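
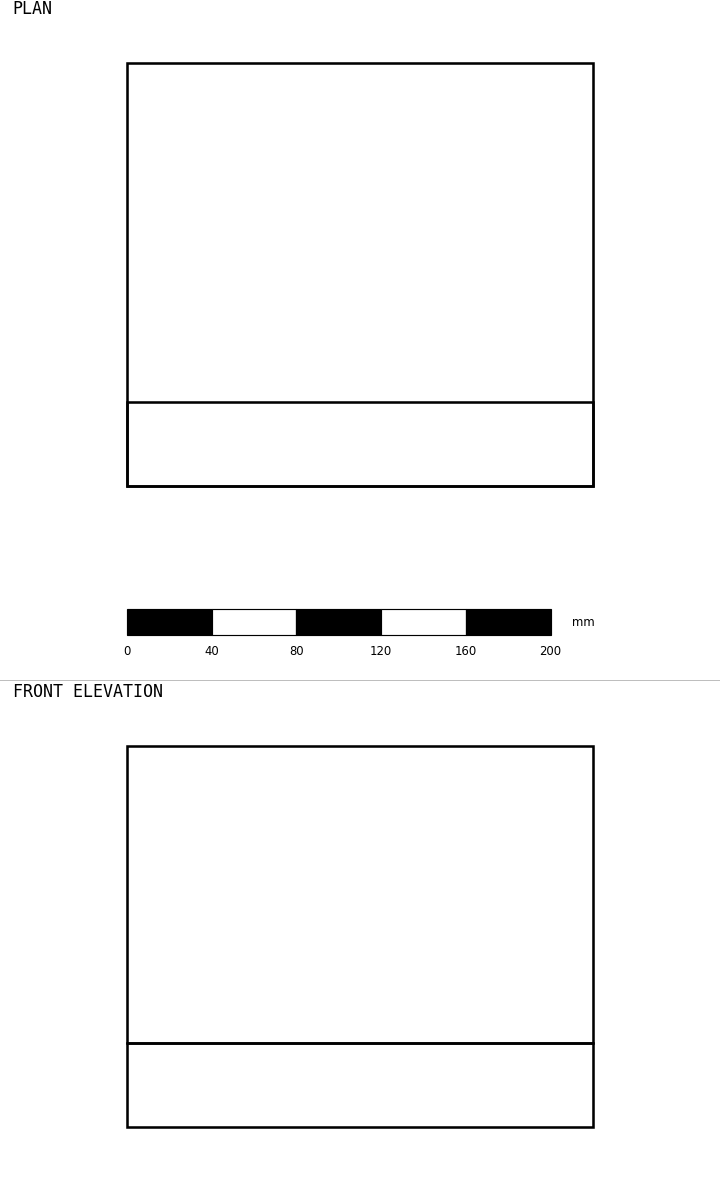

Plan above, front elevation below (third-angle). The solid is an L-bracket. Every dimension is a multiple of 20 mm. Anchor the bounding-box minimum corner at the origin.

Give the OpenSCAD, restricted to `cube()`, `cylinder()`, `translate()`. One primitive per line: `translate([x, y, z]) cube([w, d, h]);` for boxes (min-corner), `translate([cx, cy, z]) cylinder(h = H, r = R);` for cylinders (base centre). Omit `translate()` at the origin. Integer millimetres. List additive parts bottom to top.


cube([220, 200, 40]);
translate([0, 0, 40]) cube([220, 40, 140]);


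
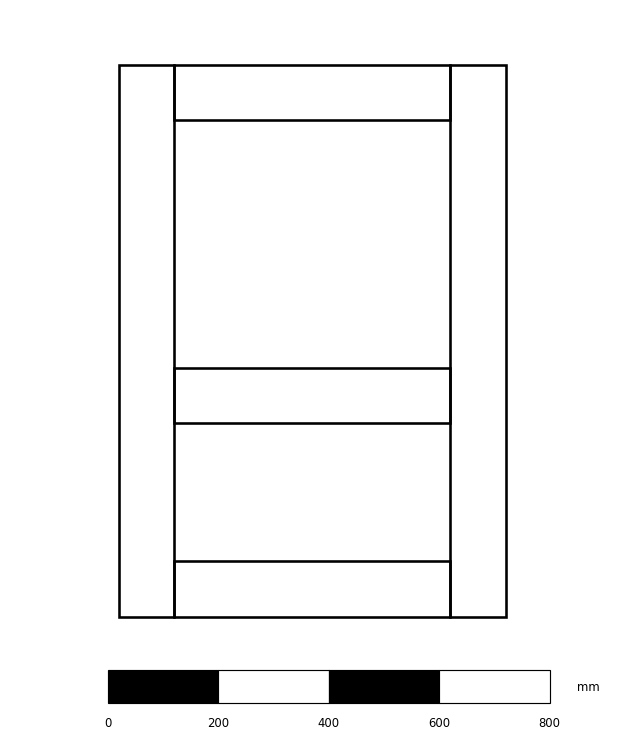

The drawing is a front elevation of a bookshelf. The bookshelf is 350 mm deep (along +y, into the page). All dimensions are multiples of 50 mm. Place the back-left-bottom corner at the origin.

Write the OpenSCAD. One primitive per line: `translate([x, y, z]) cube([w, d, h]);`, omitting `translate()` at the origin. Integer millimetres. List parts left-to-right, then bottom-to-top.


cube([100, 350, 1000]);
translate([100, 0, 0]) cube([500, 350, 100]);
translate([100, 0, 350]) cube([500, 350, 100]);
translate([100, 0, 900]) cube([500, 350, 100]);
translate([600, 0, 0]) cube([100, 350, 1000]);


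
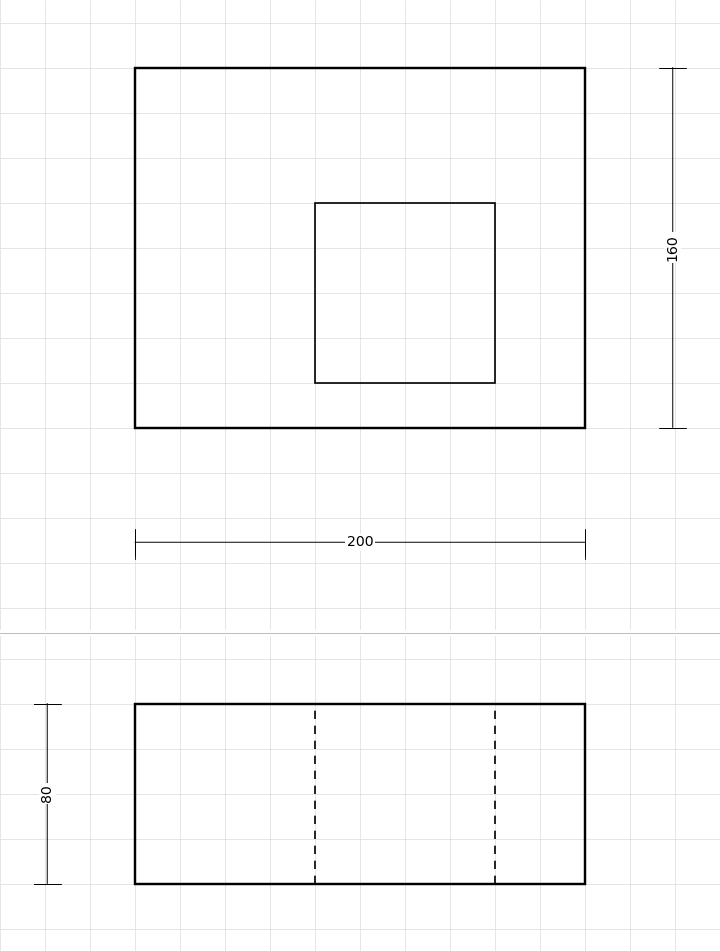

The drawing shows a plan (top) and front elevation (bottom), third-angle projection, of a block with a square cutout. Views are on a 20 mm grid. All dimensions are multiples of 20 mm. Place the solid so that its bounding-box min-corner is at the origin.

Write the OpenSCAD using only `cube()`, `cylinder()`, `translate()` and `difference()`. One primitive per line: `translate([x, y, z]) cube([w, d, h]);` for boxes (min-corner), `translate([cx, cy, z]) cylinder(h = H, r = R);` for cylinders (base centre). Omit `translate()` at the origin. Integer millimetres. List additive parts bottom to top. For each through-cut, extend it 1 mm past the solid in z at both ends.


difference() {
  cube([200, 160, 80]);
  translate([80, 20, -1]) cube([80, 80, 82]);
}


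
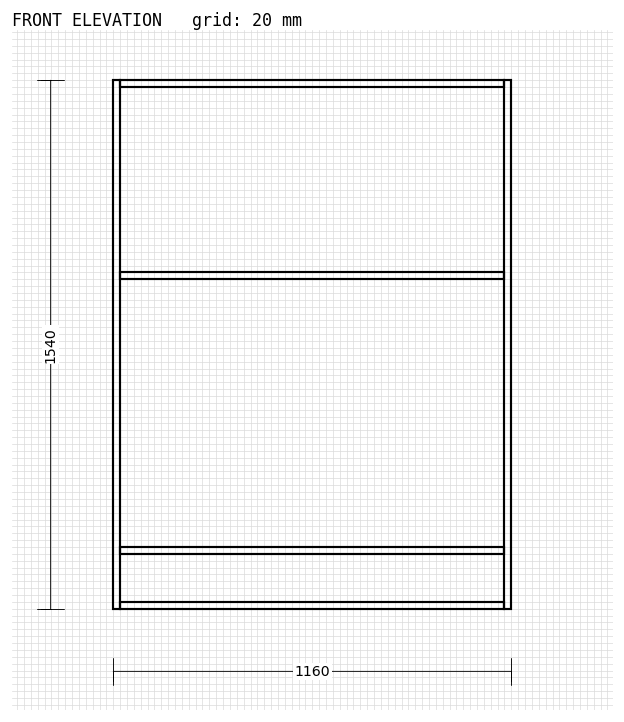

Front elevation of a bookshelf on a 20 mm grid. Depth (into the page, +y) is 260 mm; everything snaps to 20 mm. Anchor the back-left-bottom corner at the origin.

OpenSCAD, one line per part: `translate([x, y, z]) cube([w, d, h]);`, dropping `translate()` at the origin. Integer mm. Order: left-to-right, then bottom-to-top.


cube([20, 260, 1540]);
translate([20, 0, 0]) cube([1120, 260, 20]);
translate([20, 0, 160]) cube([1120, 260, 20]);
translate([20, 0, 960]) cube([1120, 260, 20]);
translate([20, 0, 1520]) cube([1120, 260, 20]);
translate([1140, 0, 0]) cube([20, 260, 1540]);


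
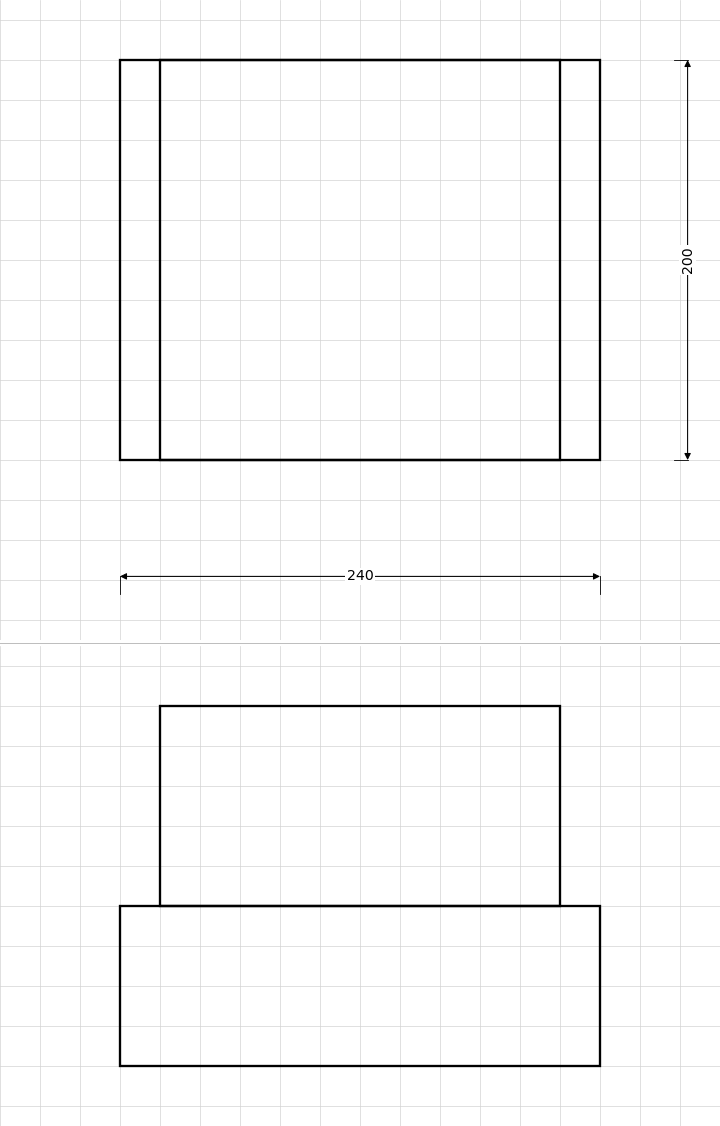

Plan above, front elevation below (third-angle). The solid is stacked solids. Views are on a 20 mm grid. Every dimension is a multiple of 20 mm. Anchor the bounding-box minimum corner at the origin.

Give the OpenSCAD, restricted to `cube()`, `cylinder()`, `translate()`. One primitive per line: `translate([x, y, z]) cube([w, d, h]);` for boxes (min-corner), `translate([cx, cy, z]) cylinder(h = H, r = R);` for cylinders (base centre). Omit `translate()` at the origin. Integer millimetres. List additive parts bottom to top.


cube([240, 200, 80]);
translate([20, 0, 80]) cube([200, 200, 100]);


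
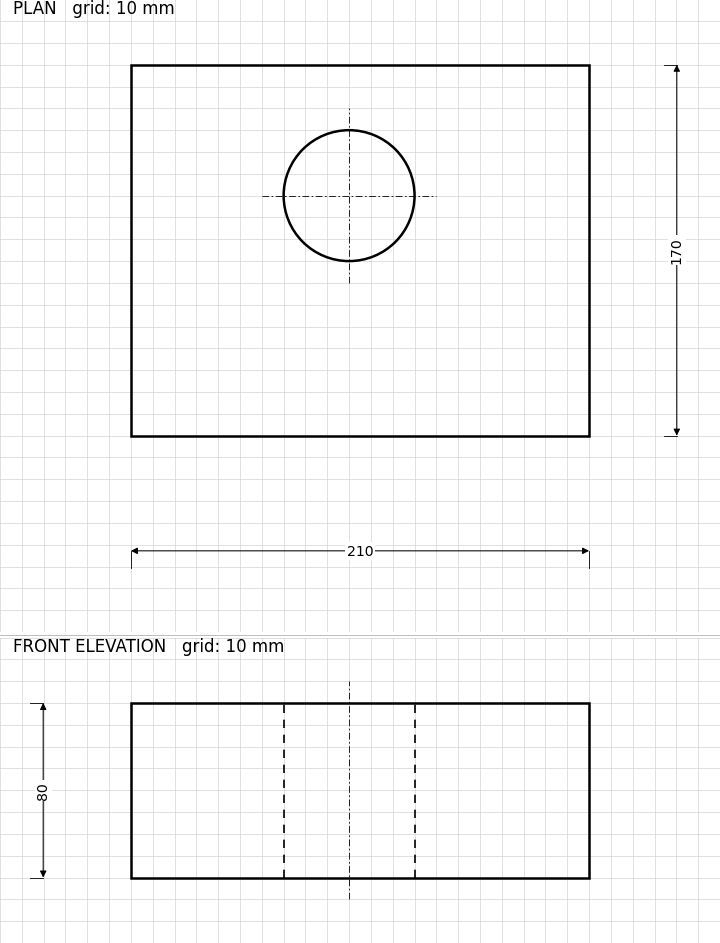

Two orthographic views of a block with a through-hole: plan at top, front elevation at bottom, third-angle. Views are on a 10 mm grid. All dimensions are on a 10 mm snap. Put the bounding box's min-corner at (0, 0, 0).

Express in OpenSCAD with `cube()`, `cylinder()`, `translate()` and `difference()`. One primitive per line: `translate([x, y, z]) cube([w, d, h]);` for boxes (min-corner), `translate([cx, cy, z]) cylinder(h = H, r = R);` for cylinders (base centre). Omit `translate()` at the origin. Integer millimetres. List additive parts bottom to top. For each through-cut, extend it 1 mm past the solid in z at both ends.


difference() {
  cube([210, 170, 80]);
  translate([100, 110, -1]) cylinder(h = 82, r = 30);
}


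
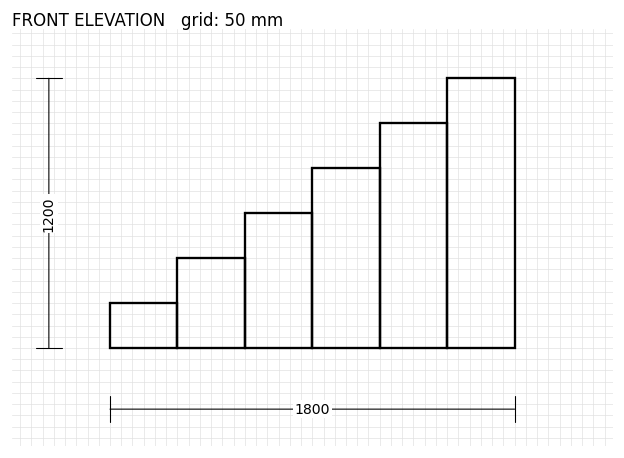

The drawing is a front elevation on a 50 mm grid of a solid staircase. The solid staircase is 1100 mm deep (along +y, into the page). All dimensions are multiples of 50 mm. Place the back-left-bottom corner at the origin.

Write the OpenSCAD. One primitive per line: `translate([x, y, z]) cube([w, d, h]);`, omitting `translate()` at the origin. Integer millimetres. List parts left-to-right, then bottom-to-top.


cube([300, 1100, 200]);
translate([300, 0, 0]) cube([300, 1100, 400]);
translate([600, 0, 0]) cube([300, 1100, 600]);
translate([900, 0, 0]) cube([300, 1100, 800]);
translate([1200, 0, 0]) cube([300, 1100, 1000]);
translate([1500, 0, 0]) cube([300, 1100, 1200]);


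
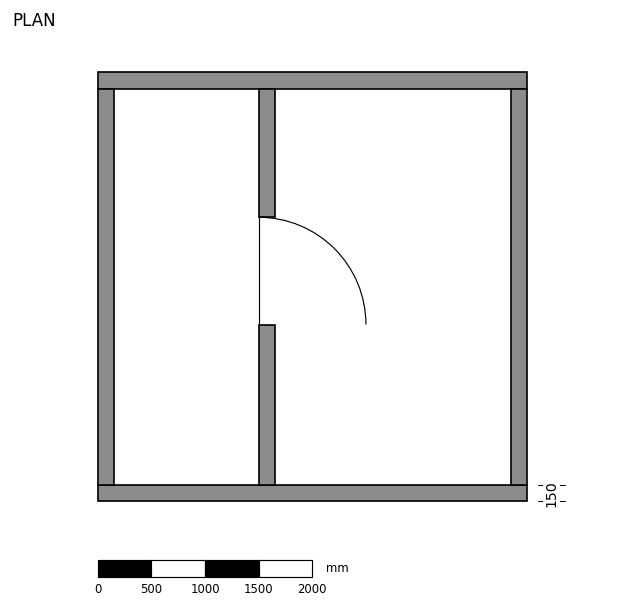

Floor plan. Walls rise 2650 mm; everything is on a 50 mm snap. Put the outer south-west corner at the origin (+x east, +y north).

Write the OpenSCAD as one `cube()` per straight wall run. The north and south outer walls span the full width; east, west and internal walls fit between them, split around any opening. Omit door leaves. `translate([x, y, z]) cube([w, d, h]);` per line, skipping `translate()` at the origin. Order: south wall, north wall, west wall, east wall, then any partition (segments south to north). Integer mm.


cube([4000, 150, 2650]);
translate([0, 3850, 0]) cube([4000, 150, 2650]);
translate([0, 150, 0]) cube([150, 3700, 2650]);
translate([3850, 150, 0]) cube([150, 3700, 2650]);
translate([1500, 150, 0]) cube([150, 1500, 2650]);
translate([1500, 2650, 0]) cube([150, 1200, 2650]);


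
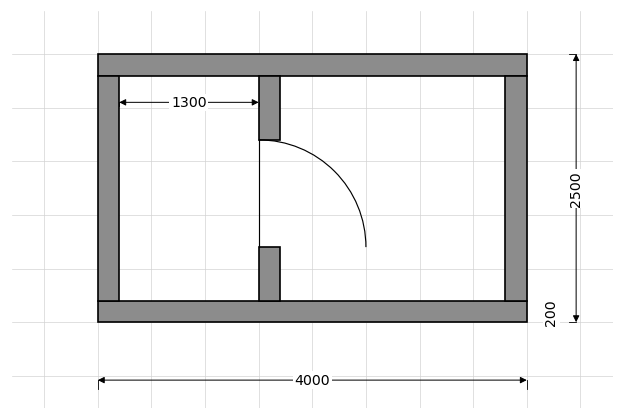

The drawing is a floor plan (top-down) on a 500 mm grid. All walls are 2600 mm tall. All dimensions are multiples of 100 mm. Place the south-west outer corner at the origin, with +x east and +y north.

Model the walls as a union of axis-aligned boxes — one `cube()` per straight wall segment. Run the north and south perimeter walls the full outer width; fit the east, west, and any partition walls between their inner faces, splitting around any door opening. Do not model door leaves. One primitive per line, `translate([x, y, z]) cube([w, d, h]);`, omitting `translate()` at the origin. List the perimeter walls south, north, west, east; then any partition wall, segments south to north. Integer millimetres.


cube([4000, 200, 2600]);
translate([0, 2300, 0]) cube([4000, 200, 2600]);
translate([0, 200, 0]) cube([200, 2100, 2600]);
translate([3800, 200, 0]) cube([200, 2100, 2600]);
translate([1500, 200, 0]) cube([200, 500, 2600]);
translate([1500, 1700, 0]) cube([200, 600, 2600]);


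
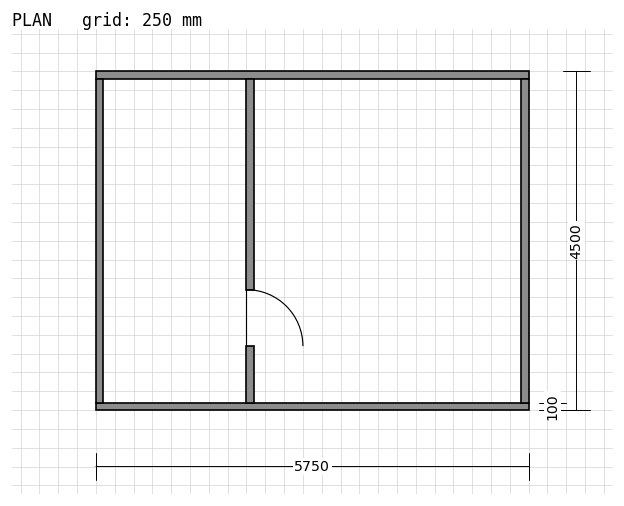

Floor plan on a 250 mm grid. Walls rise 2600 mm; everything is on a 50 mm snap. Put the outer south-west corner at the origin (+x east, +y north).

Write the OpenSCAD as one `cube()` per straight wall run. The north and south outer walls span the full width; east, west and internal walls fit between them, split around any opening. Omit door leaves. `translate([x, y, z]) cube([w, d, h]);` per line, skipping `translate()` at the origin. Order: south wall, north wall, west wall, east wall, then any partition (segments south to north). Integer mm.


cube([5750, 100, 2600]);
translate([0, 4400, 0]) cube([5750, 100, 2600]);
translate([0, 100, 0]) cube([100, 4300, 2600]);
translate([5650, 100, 0]) cube([100, 4300, 2600]);
translate([2000, 100, 0]) cube([100, 750, 2600]);
translate([2000, 1600, 0]) cube([100, 2800, 2600]);


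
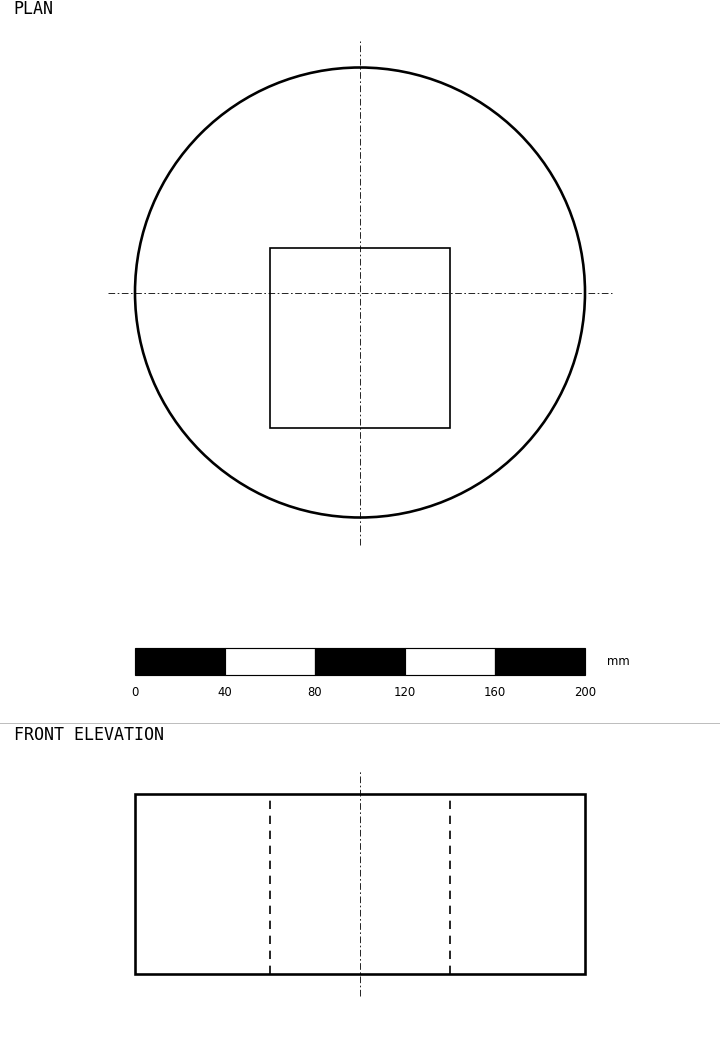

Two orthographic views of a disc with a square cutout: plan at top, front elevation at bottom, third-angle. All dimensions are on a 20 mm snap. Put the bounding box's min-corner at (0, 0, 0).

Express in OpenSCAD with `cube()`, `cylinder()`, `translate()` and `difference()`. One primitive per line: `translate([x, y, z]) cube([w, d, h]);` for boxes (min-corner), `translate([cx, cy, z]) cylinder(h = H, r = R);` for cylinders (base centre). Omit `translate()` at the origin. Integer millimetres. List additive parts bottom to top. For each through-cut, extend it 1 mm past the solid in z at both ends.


difference() {
  translate([100, 100, 0]) cylinder(h = 80, r = 100);
  translate([60, 40, -1]) cube([80, 80, 82]);
}


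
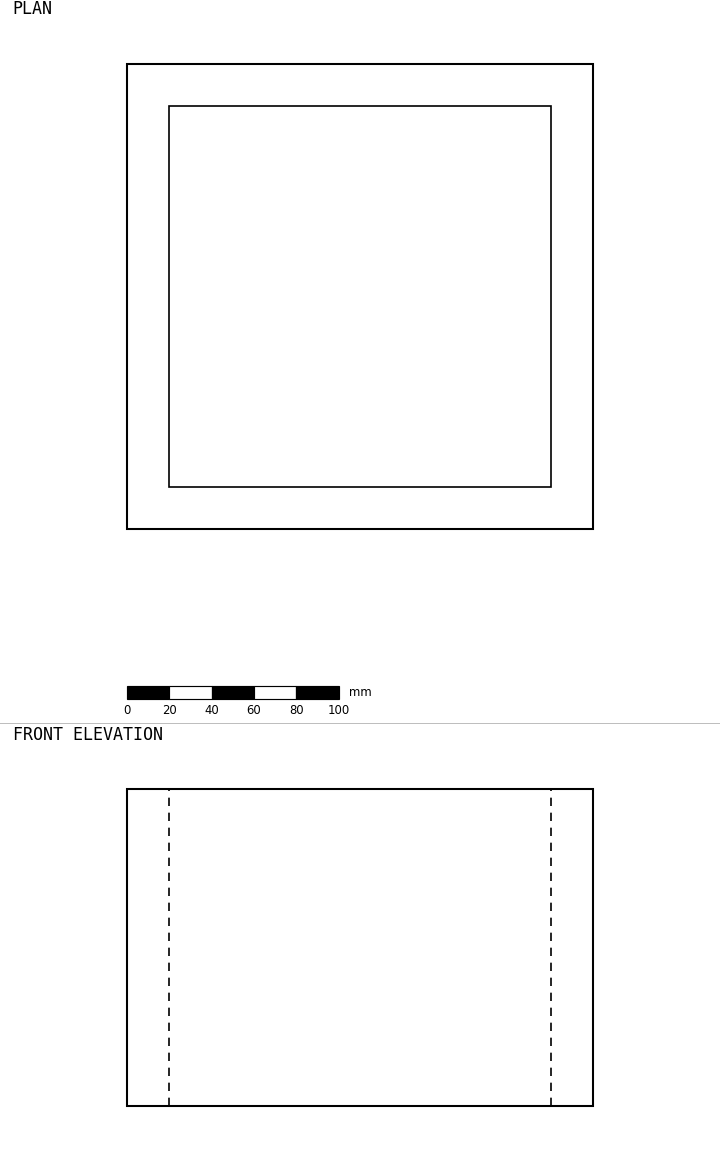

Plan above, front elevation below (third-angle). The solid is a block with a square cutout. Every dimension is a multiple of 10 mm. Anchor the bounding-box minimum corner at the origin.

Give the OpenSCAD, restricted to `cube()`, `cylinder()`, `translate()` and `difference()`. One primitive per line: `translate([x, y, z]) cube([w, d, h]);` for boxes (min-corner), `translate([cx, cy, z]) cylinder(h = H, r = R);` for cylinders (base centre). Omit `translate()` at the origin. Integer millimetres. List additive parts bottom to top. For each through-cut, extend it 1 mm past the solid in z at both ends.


difference() {
  cube([220, 220, 150]);
  translate([20, 20, -1]) cube([180, 180, 152]);
}


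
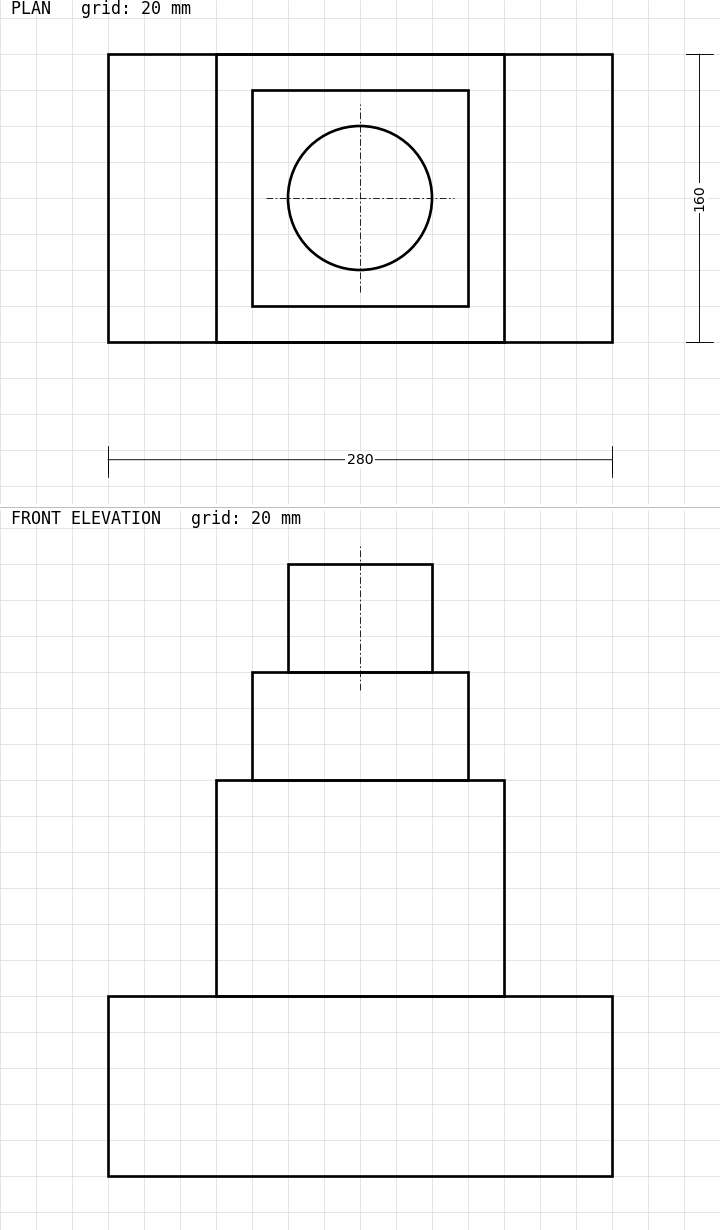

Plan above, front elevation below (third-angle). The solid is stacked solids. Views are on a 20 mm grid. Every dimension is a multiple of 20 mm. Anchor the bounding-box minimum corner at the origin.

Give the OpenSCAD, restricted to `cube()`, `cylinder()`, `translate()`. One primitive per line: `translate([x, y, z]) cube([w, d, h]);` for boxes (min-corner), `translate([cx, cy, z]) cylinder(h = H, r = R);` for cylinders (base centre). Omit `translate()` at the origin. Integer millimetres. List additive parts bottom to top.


cube([280, 160, 100]);
translate([60, 0, 100]) cube([160, 160, 120]);
translate([80, 20, 220]) cube([120, 120, 60]);
translate([140, 80, 280]) cylinder(h = 60, r = 40);


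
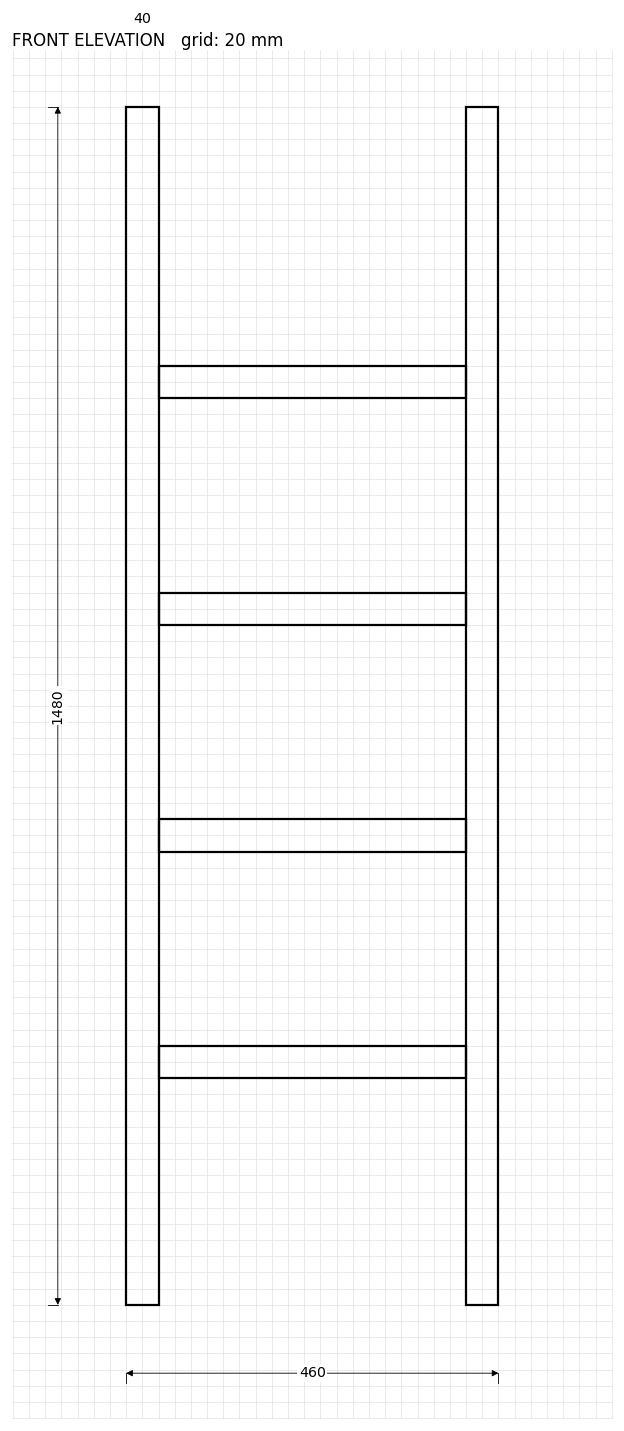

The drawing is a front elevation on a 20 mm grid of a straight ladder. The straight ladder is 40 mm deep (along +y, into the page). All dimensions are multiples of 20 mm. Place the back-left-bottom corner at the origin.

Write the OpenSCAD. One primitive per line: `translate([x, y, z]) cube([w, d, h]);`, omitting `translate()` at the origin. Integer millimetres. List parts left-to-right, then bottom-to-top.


cube([40, 40, 1480]);
translate([40, 0, 280]) cube([380, 40, 40]);
translate([40, 0, 560]) cube([380, 40, 40]);
translate([40, 0, 840]) cube([380, 40, 40]);
translate([40, 0, 1120]) cube([380, 40, 40]);
translate([420, 0, 0]) cube([40, 40, 1480]);


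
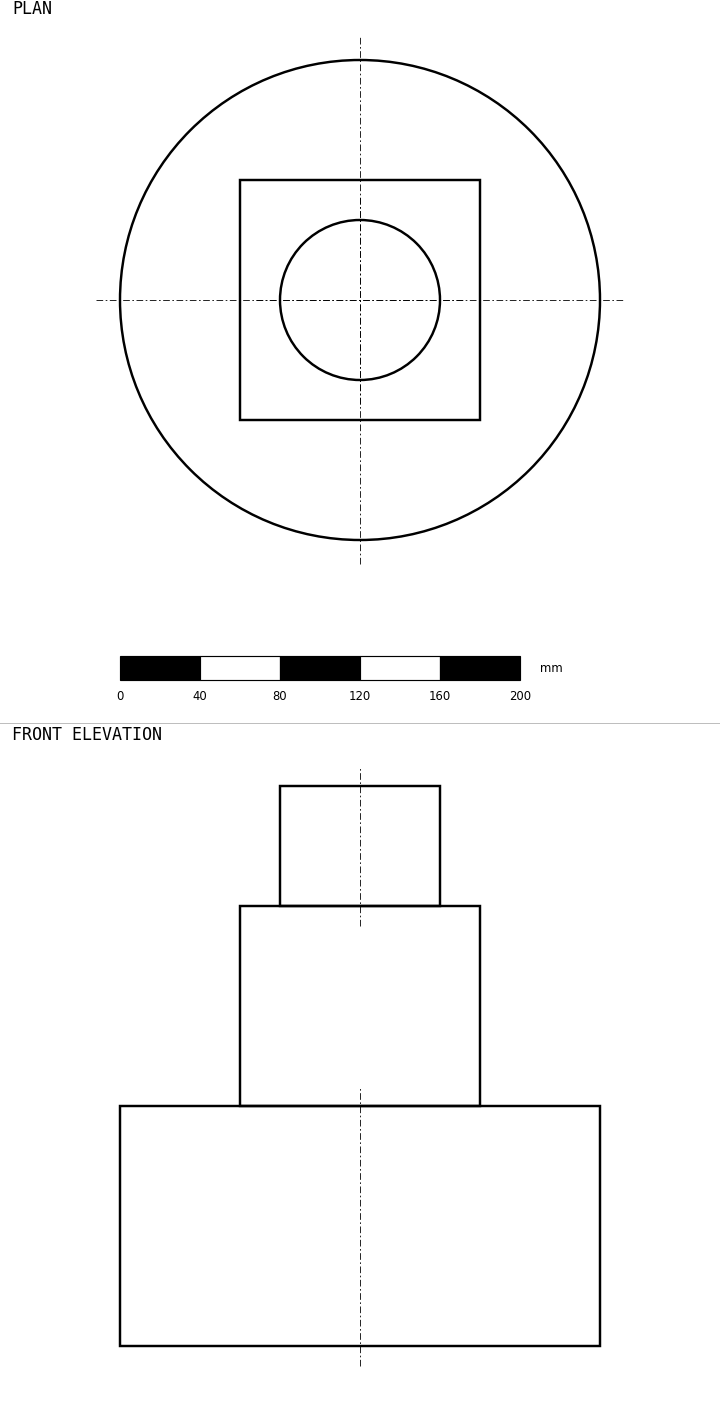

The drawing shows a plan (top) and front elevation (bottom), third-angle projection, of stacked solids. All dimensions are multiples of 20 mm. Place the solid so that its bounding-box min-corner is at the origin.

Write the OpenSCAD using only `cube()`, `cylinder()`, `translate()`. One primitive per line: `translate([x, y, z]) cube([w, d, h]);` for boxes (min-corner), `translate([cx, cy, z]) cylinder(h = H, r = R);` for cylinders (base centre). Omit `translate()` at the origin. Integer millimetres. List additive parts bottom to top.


translate([120, 120, 0]) cylinder(h = 120, r = 120);
translate([60, 60, 120]) cube([120, 120, 100]);
translate([120, 120, 220]) cylinder(h = 60, r = 40);


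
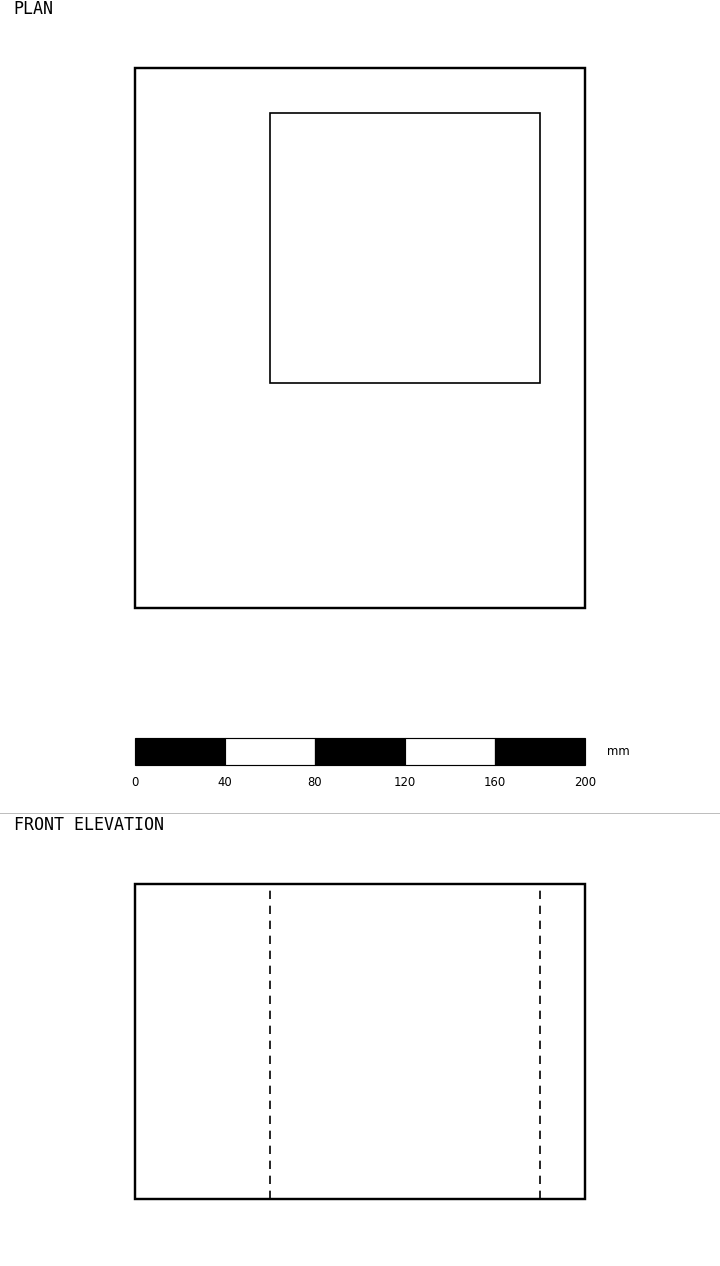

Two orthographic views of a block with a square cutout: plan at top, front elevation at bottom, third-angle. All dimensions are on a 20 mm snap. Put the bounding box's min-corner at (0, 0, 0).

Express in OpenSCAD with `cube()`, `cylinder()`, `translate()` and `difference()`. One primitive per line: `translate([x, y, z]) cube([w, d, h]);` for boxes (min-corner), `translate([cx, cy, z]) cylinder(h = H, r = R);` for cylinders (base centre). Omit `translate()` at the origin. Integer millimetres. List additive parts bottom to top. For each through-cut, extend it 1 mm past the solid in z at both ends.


difference() {
  cube([200, 240, 140]);
  translate([60, 100, -1]) cube([120, 120, 142]);
}


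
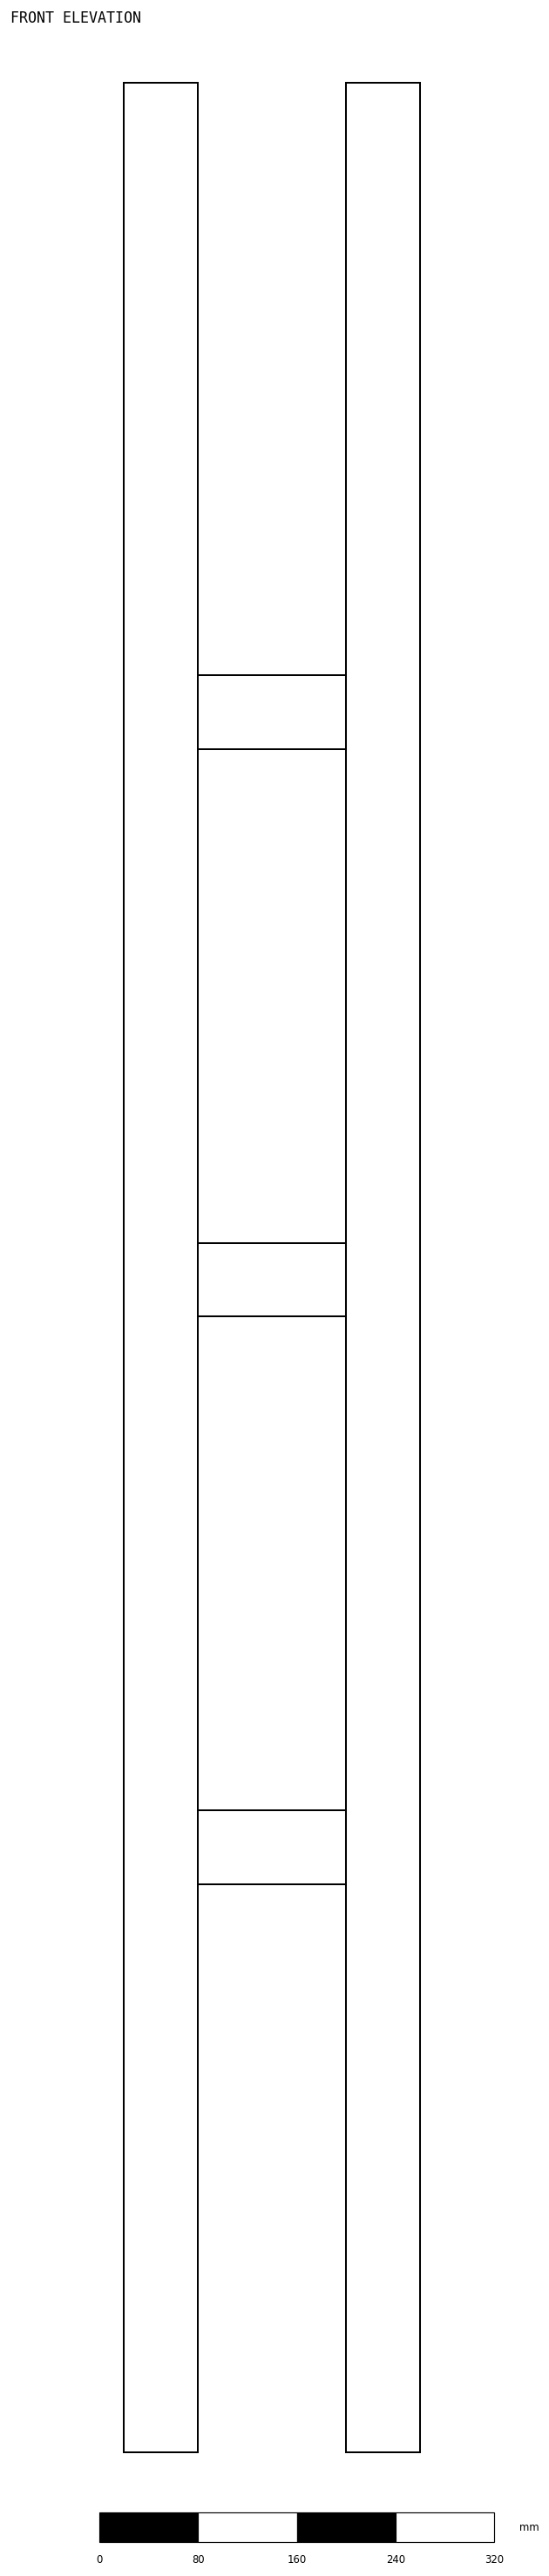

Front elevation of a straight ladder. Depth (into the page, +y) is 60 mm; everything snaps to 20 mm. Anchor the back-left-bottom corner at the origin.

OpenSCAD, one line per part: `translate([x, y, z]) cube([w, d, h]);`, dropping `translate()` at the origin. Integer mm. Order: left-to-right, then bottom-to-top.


cube([60, 60, 1920]);
translate([60, 0, 460]) cube([120, 60, 60]);
translate([60, 0, 920]) cube([120, 60, 60]);
translate([60, 0, 1380]) cube([120, 60, 60]);
translate([180, 0, 0]) cube([60, 60, 1920]);


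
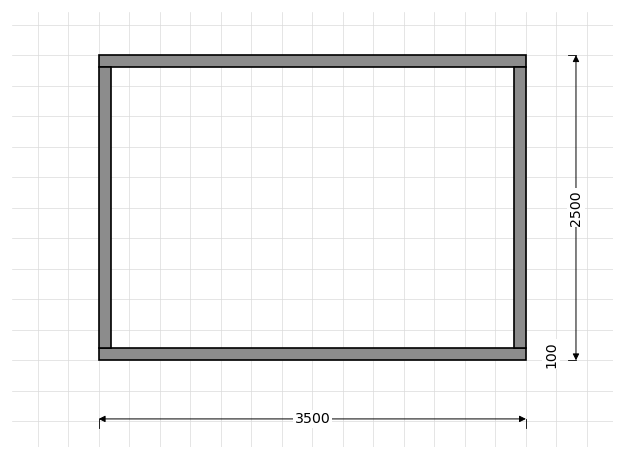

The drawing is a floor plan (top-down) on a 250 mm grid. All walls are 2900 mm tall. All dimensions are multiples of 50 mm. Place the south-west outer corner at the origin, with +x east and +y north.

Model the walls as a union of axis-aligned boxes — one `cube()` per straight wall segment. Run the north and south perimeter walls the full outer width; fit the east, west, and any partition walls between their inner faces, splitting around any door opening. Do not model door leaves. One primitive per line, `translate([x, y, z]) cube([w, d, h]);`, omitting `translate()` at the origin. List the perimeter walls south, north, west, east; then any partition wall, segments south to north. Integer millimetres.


cube([3500, 100, 2900]);
translate([0, 2400, 0]) cube([3500, 100, 2900]);
translate([0, 100, 0]) cube([100, 2300, 2900]);
translate([3400, 100, 0]) cube([100, 2300, 2900]);


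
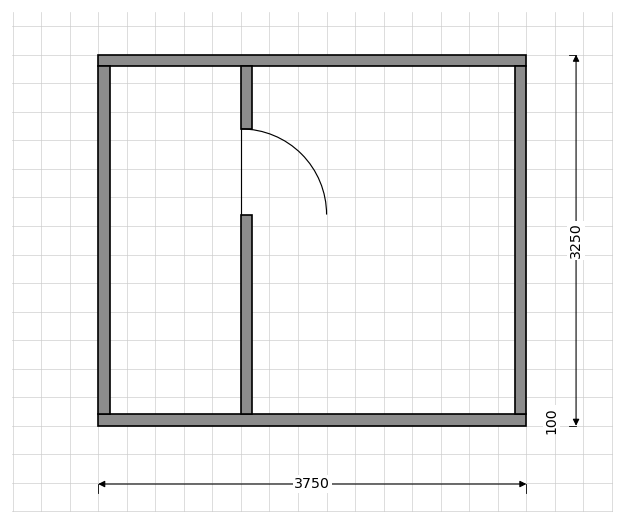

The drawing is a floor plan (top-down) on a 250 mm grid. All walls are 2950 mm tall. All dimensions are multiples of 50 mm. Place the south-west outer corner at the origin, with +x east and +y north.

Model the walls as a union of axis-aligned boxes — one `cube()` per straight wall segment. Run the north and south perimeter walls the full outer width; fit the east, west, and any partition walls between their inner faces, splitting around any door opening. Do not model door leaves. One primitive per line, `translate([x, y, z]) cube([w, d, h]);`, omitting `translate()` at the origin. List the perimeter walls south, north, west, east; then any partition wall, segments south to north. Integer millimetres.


cube([3750, 100, 2950]);
translate([0, 3150, 0]) cube([3750, 100, 2950]);
translate([0, 100, 0]) cube([100, 3050, 2950]);
translate([3650, 100, 0]) cube([100, 3050, 2950]);
translate([1250, 100, 0]) cube([100, 1750, 2950]);
translate([1250, 2600, 0]) cube([100, 550, 2950]);


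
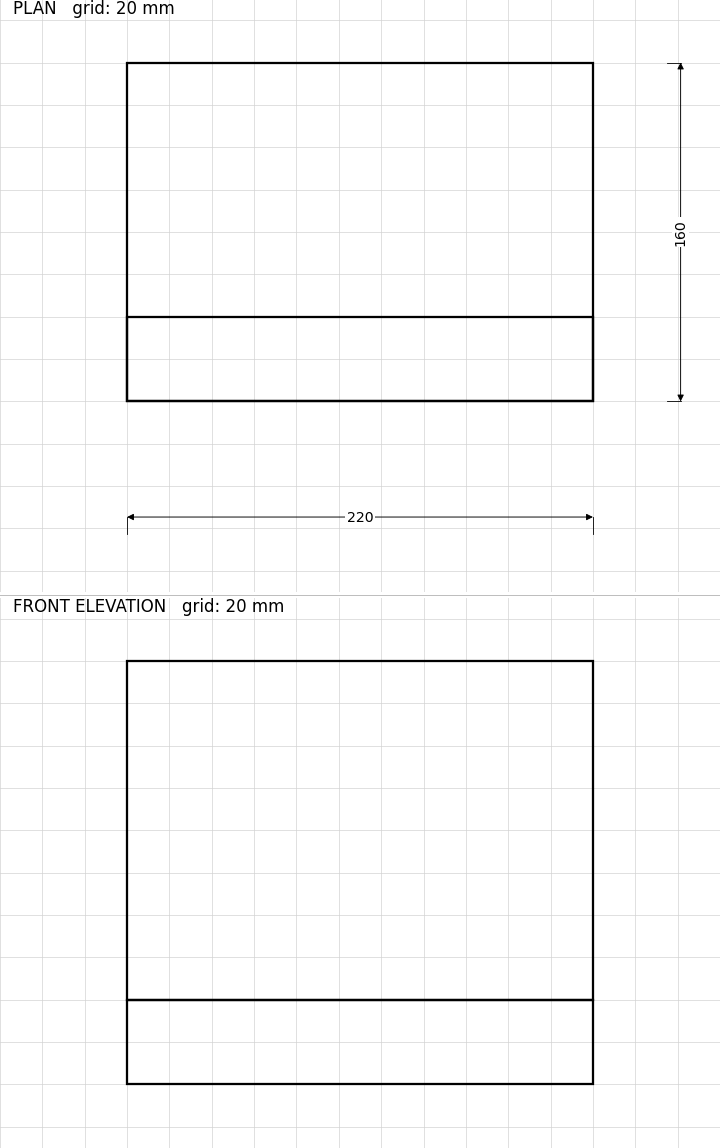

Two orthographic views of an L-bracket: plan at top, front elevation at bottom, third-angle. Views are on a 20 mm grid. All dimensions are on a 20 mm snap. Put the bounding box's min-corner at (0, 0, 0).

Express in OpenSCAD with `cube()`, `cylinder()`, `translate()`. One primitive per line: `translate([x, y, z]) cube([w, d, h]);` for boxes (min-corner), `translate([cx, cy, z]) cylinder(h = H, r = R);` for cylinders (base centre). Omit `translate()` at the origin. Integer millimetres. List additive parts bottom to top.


cube([220, 160, 40]);
translate([0, 0, 40]) cube([220, 40, 160]);


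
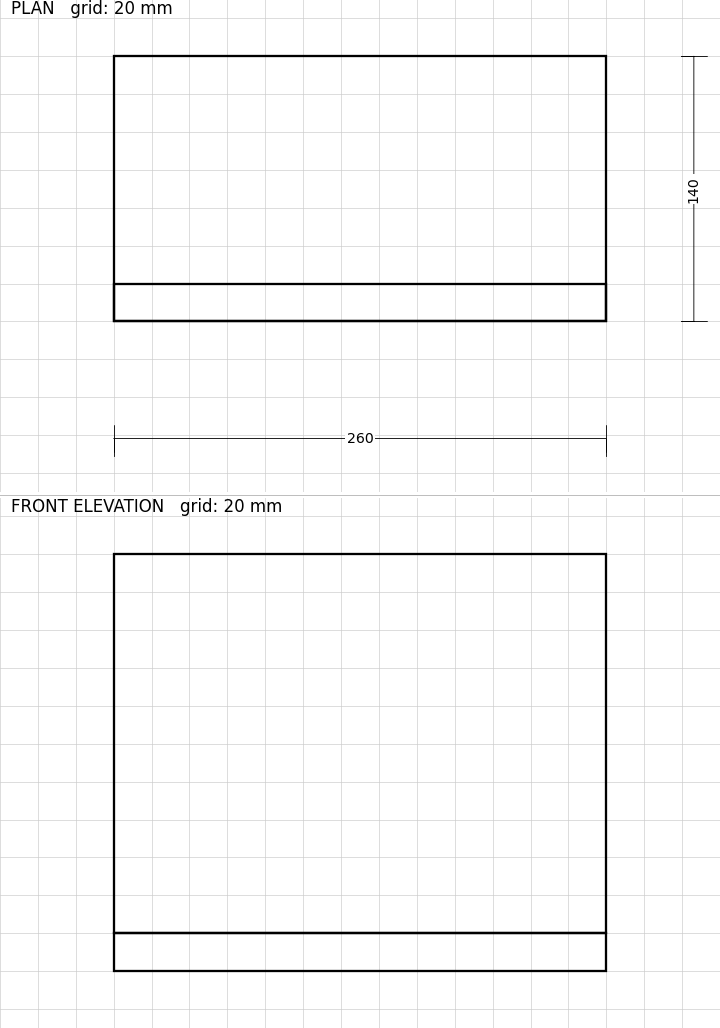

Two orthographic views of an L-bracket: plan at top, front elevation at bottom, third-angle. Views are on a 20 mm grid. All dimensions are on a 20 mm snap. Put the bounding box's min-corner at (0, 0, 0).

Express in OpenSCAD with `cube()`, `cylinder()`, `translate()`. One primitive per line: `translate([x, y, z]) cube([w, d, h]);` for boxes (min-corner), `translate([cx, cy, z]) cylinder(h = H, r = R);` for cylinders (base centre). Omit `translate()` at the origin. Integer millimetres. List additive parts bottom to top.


cube([260, 140, 20]);
translate([0, 0, 20]) cube([260, 20, 200]);


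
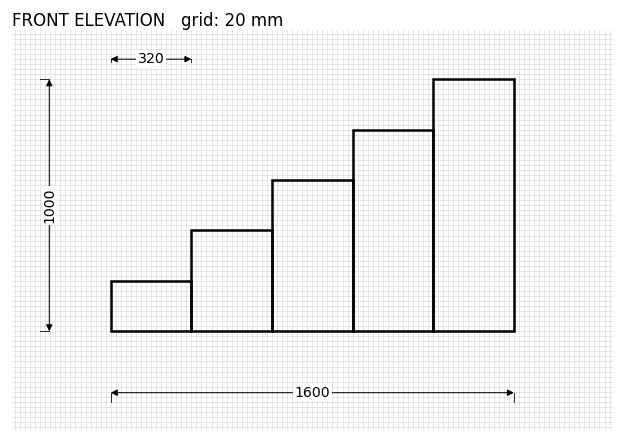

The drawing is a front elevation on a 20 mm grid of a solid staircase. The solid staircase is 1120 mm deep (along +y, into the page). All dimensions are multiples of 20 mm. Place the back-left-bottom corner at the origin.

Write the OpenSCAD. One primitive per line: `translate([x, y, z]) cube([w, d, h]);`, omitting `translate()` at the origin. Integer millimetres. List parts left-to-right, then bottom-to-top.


cube([320, 1120, 200]);
translate([320, 0, 0]) cube([320, 1120, 400]);
translate([640, 0, 0]) cube([320, 1120, 600]);
translate([960, 0, 0]) cube([320, 1120, 800]);
translate([1280, 0, 0]) cube([320, 1120, 1000]);


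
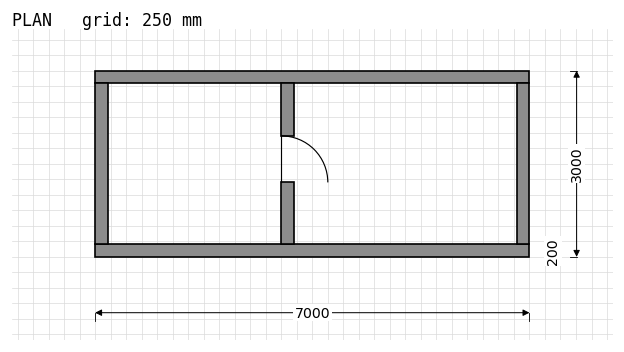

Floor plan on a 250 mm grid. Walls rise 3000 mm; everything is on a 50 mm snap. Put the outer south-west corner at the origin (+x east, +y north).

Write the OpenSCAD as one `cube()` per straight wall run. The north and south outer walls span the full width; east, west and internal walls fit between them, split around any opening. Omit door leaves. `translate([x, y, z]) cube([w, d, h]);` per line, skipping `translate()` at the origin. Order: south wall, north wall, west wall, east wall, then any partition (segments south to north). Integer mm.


cube([7000, 200, 3000]);
translate([0, 2800, 0]) cube([7000, 200, 3000]);
translate([0, 200, 0]) cube([200, 2600, 3000]);
translate([6800, 200, 0]) cube([200, 2600, 3000]);
translate([3000, 200, 0]) cube([200, 1000, 3000]);
translate([3000, 1950, 0]) cube([200, 850, 3000]);


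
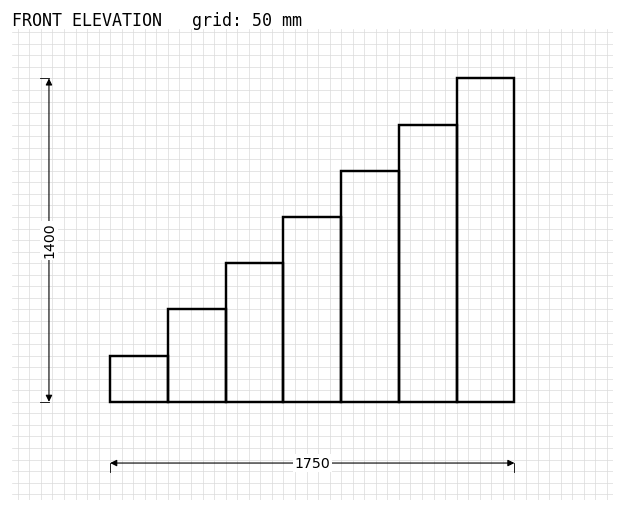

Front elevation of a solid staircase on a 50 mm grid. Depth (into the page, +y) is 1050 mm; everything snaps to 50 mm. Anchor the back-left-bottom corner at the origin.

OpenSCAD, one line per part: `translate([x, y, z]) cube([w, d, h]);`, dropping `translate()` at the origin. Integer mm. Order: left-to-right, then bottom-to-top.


cube([250, 1050, 200]);
translate([250, 0, 0]) cube([250, 1050, 400]);
translate([500, 0, 0]) cube([250, 1050, 600]);
translate([750, 0, 0]) cube([250, 1050, 800]);
translate([1000, 0, 0]) cube([250, 1050, 1000]);
translate([1250, 0, 0]) cube([250, 1050, 1200]);
translate([1500, 0, 0]) cube([250, 1050, 1400]);


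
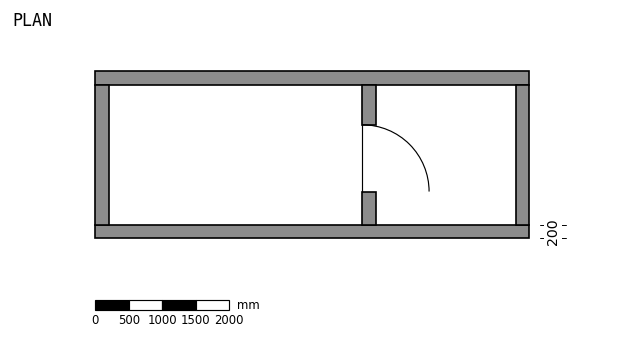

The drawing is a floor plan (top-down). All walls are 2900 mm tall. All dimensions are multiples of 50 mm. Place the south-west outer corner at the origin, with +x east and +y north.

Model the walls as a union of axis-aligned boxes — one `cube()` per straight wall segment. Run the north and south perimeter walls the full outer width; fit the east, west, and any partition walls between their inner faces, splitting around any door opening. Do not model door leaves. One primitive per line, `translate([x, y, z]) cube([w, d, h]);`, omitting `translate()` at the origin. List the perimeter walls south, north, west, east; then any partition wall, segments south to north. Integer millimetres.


cube([6500, 200, 2900]);
translate([0, 2300, 0]) cube([6500, 200, 2900]);
translate([0, 200, 0]) cube([200, 2100, 2900]);
translate([6300, 200, 0]) cube([200, 2100, 2900]);
translate([4000, 200, 0]) cube([200, 500, 2900]);
translate([4000, 1700, 0]) cube([200, 600, 2900]);


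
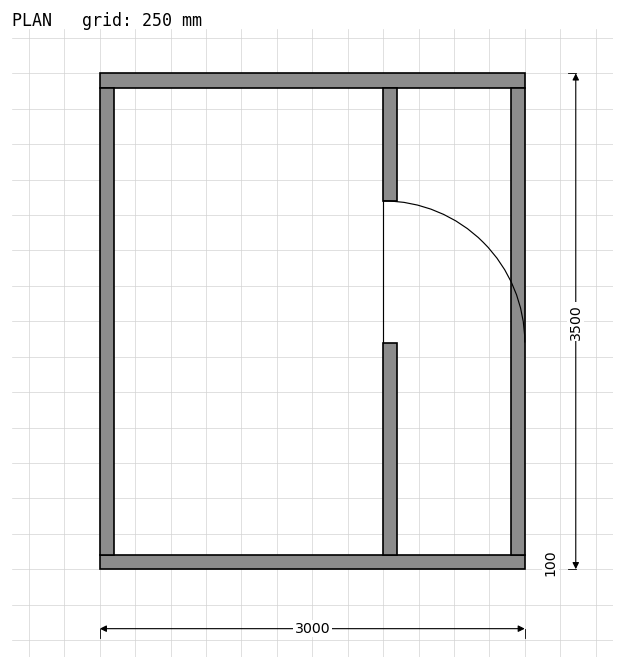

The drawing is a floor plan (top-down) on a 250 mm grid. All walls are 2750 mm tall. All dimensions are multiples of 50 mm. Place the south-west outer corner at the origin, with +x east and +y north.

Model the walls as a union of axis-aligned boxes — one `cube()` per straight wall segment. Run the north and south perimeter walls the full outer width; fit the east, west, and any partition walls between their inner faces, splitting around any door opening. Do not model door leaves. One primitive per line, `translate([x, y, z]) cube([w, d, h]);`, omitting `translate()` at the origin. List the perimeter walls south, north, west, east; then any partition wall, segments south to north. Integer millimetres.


cube([3000, 100, 2750]);
translate([0, 3400, 0]) cube([3000, 100, 2750]);
translate([0, 100, 0]) cube([100, 3300, 2750]);
translate([2900, 100, 0]) cube([100, 3300, 2750]);
translate([2000, 100, 0]) cube([100, 1500, 2750]);
translate([2000, 2600, 0]) cube([100, 800, 2750]);


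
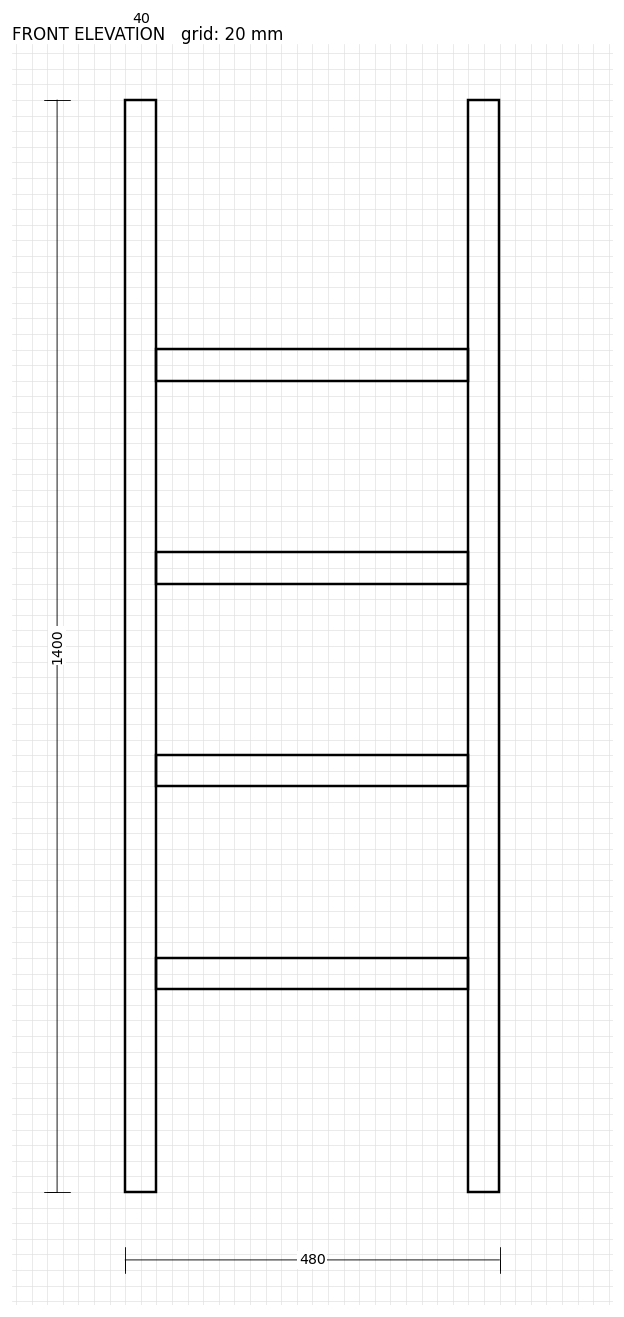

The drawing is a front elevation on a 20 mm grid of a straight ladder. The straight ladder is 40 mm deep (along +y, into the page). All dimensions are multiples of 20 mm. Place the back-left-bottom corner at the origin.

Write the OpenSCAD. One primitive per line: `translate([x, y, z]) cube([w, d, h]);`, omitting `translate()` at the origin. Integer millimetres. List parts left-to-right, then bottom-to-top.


cube([40, 40, 1400]);
translate([40, 0, 260]) cube([400, 40, 40]);
translate([40, 0, 520]) cube([400, 40, 40]);
translate([40, 0, 780]) cube([400, 40, 40]);
translate([40, 0, 1040]) cube([400, 40, 40]);
translate([440, 0, 0]) cube([40, 40, 1400]);


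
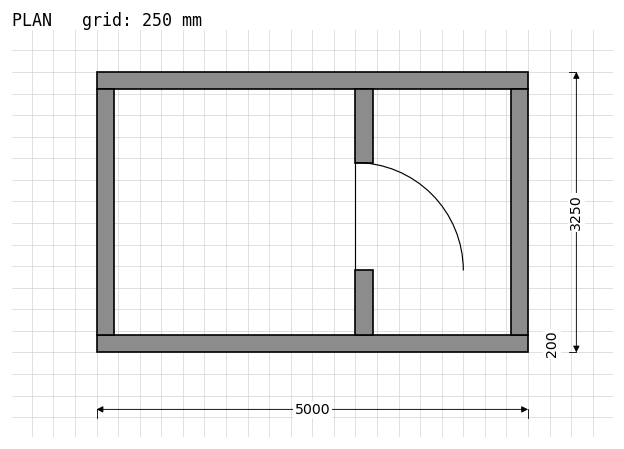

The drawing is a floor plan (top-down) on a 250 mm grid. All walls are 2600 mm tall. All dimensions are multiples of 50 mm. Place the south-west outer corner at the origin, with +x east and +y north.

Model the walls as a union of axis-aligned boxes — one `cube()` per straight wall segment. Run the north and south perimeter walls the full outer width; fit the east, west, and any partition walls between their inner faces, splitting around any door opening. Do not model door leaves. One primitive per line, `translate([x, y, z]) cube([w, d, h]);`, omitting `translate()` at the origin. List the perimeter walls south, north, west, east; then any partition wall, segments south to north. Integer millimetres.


cube([5000, 200, 2600]);
translate([0, 3050, 0]) cube([5000, 200, 2600]);
translate([0, 200, 0]) cube([200, 2850, 2600]);
translate([4800, 200, 0]) cube([200, 2850, 2600]);
translate([3000, 200, 0]) cube([200, 750, 2600]);
translate([3000, 2200, 0]) cube([200, 850, 2600]);


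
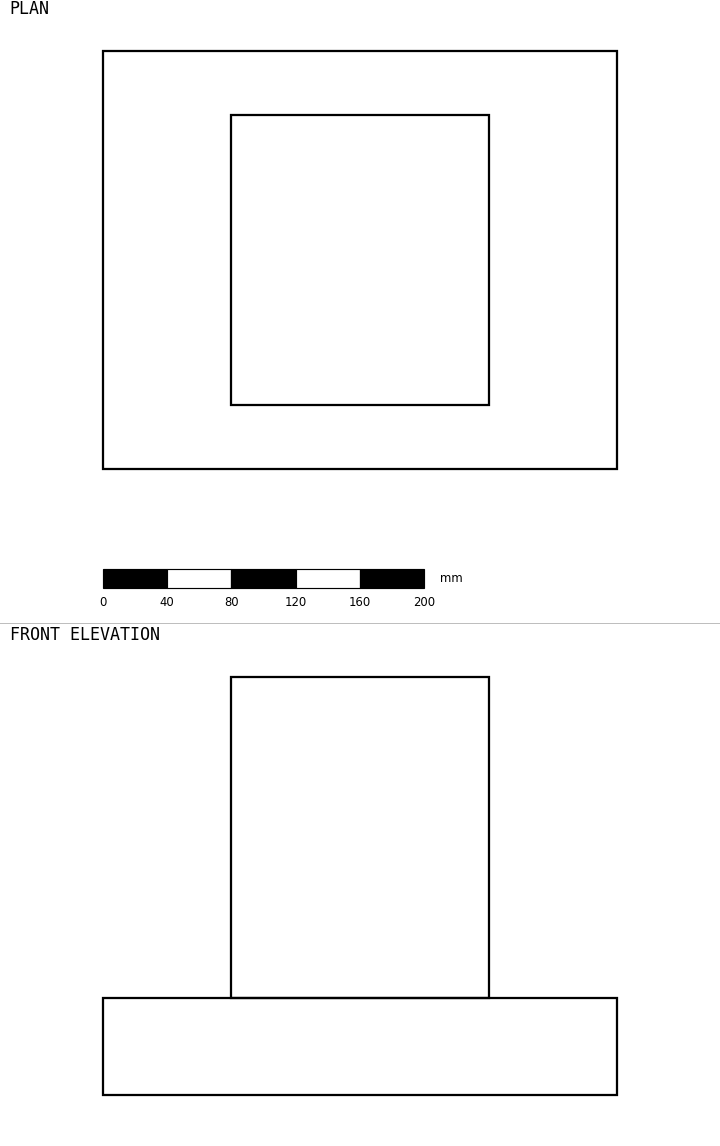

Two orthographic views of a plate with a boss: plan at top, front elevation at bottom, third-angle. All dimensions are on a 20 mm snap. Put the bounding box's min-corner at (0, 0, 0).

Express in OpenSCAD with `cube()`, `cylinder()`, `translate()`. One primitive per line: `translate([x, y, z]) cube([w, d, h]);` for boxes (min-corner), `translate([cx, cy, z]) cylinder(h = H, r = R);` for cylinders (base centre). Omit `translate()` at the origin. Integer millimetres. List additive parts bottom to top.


cube([320, 260, 60]);
translate([80, 40, 60]) cube([160, 180, 200]);


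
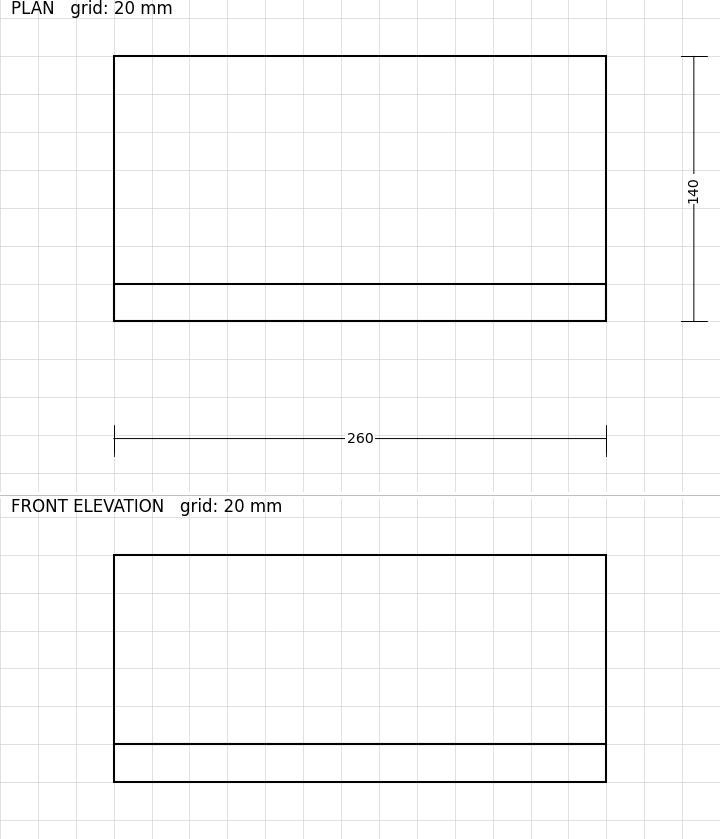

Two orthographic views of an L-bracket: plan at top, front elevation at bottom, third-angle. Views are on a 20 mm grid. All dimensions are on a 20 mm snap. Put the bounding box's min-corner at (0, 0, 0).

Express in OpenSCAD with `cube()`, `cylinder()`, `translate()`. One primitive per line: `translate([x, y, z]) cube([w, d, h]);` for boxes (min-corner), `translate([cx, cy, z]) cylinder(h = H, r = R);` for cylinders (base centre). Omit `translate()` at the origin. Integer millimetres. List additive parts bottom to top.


cube([260, 140, 20]);
translate([0, 0, 20]) cube([260, 20, 100]);


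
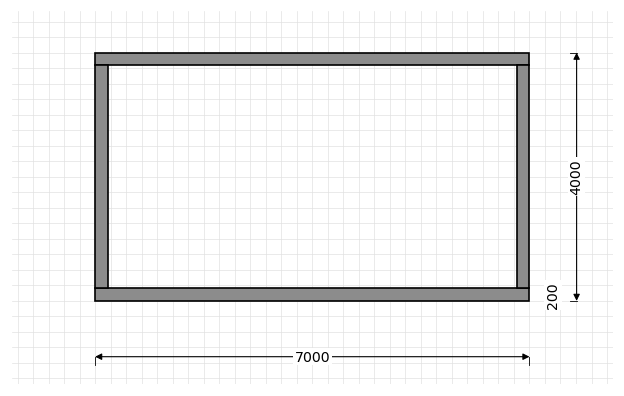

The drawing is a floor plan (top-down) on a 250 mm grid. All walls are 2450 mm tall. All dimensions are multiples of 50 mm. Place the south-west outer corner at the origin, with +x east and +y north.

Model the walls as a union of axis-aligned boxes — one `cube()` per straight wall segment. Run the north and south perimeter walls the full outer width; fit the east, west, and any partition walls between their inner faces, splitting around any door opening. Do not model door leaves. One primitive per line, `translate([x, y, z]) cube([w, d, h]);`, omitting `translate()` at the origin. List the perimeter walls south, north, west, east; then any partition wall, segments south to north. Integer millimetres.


cube([7000, 200, 2450]);
translate([0, 3800, 0]) cube([7000, 200, 2450]);
translate([0, 200, 0]) cube([200, 3600, 2450]);
translate([6800, 200, 0]) cube([200, 3600, 2450]);


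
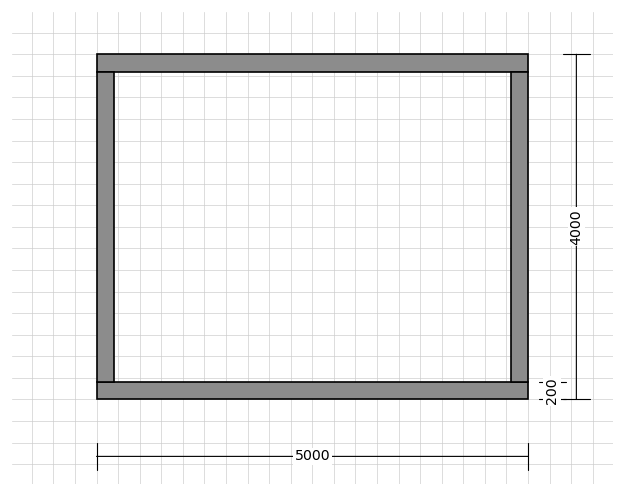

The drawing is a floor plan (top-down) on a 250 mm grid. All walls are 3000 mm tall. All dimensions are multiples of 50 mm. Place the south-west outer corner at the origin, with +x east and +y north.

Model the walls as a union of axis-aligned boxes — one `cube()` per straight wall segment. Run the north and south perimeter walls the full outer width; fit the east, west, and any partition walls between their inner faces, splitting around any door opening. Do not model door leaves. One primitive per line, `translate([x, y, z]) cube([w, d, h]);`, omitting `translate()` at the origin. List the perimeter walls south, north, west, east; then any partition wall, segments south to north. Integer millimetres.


cube([5000, 200, 3000]);
translate([0, 3800, 0]) cube([5000, 200, 3000]);
translate([0, 200, 0]) cube([200, 3600, 3000]);
translate([4800, 200, 0]) cube([200, 3600, 3000]);


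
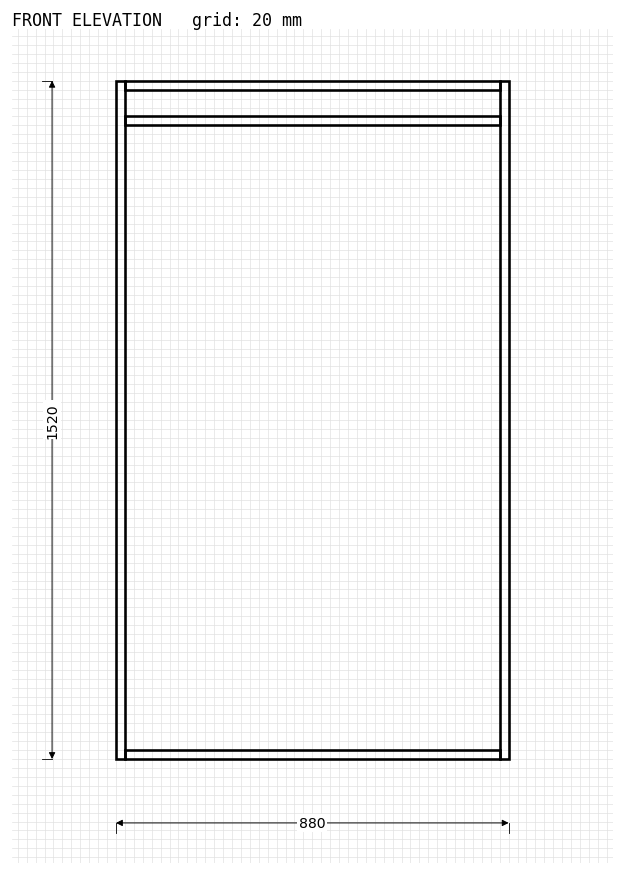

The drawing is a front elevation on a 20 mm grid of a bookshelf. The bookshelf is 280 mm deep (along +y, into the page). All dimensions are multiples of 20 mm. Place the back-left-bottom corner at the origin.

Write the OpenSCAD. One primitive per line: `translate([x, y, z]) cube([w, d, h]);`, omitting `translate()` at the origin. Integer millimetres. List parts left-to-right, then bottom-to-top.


cube([20, 280, 1520]);
translate([20, 0, 0]) cube([840, 280, 20]);
translate([20, 0, 1420]) cube([840, 280, 20]);
translate([20, 0, 1500]) cube([840, 280, 20]);
translate([860, 0, 0]) cube([20, 280, 1520]);


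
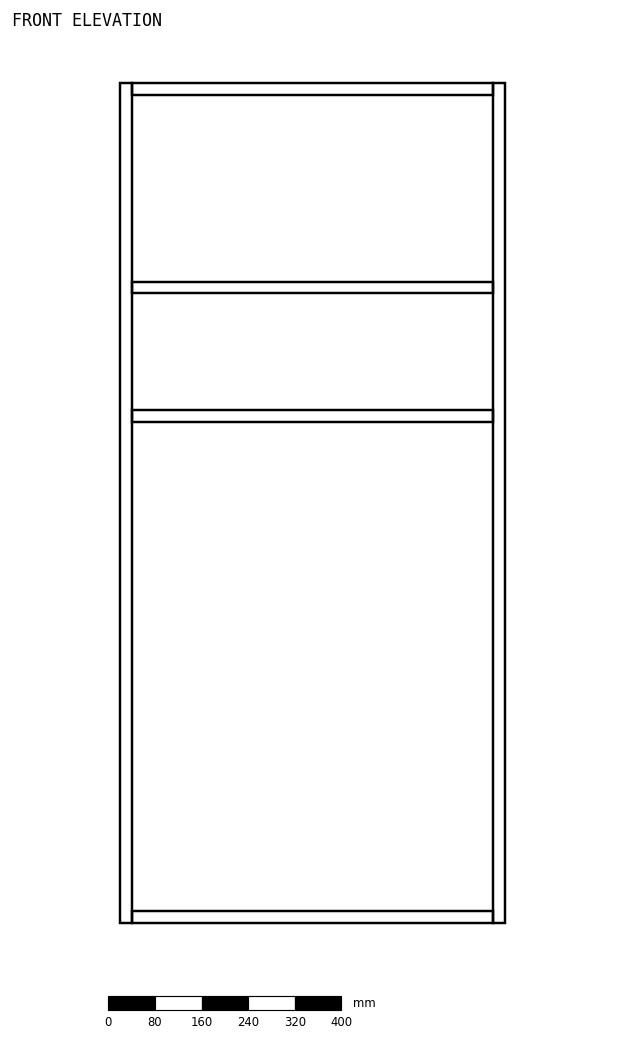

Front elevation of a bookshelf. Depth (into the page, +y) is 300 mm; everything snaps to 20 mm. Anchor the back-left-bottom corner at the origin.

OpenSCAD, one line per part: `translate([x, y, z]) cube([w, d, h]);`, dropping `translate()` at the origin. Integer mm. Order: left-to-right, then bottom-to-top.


cube([20, 300, 1440]);
translate([20, 0, 0]) cube([620, 300, 20]);
translate([20, 0, 860]) cube([620, 300, 20]);
translate([20, 0, 1080]) cube([620, 300, 20]);
translate([20, 0, 1420]) cube([620, 300, 20]);
translate([640, 0, 0]) cube([20, 300, 1440]);


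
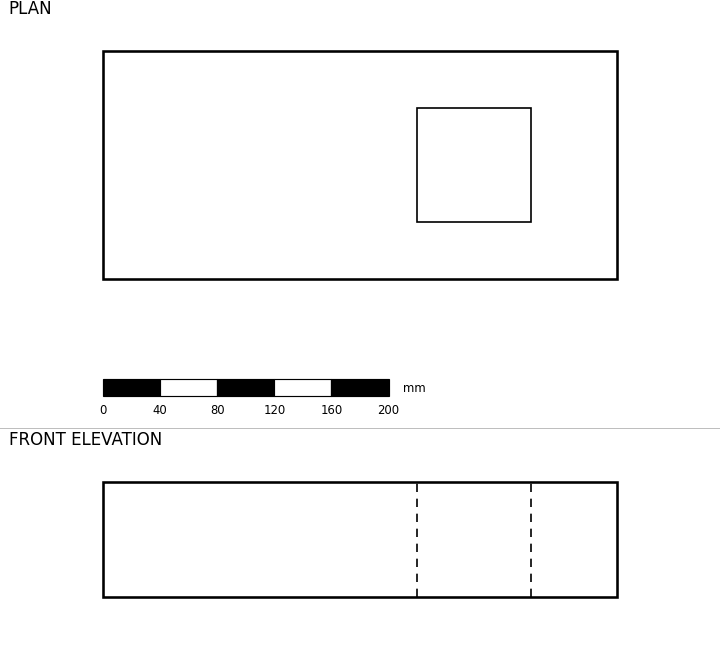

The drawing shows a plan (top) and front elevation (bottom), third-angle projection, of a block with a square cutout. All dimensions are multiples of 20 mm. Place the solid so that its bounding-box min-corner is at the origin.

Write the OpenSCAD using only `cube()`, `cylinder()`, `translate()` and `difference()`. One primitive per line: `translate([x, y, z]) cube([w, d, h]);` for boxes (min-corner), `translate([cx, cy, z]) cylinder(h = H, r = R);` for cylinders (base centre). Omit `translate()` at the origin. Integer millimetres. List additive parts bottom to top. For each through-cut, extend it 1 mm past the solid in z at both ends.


difference() {
  cube([360, 160, 80]);
  translate([220, 40, -1]) cube([80, 80, 82]);
}


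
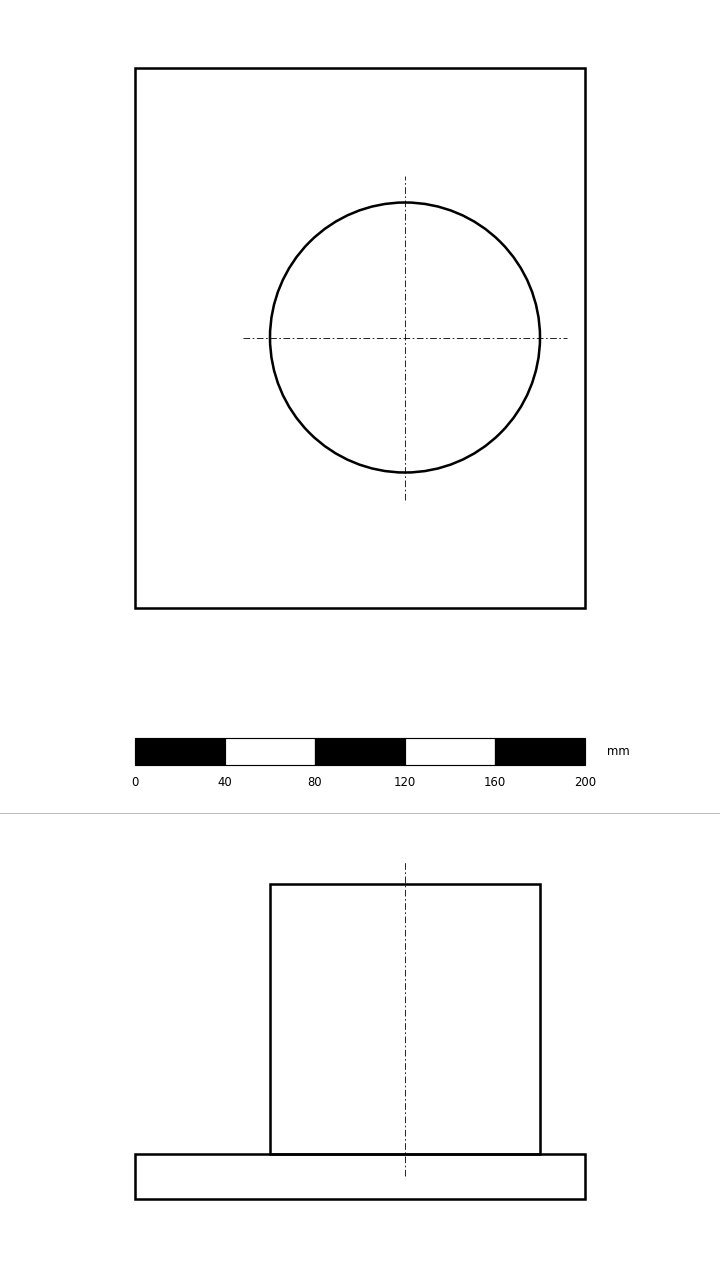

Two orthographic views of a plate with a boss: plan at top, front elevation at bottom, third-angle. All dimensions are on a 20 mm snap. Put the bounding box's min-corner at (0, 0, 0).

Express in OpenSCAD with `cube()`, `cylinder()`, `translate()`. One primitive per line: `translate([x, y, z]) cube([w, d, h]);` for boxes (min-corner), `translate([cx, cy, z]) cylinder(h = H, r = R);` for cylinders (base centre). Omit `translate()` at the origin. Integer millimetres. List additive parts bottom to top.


cube([200, 240, 20]);
translate([120, 120, 20]) cylinder(h = 120, r = 60);


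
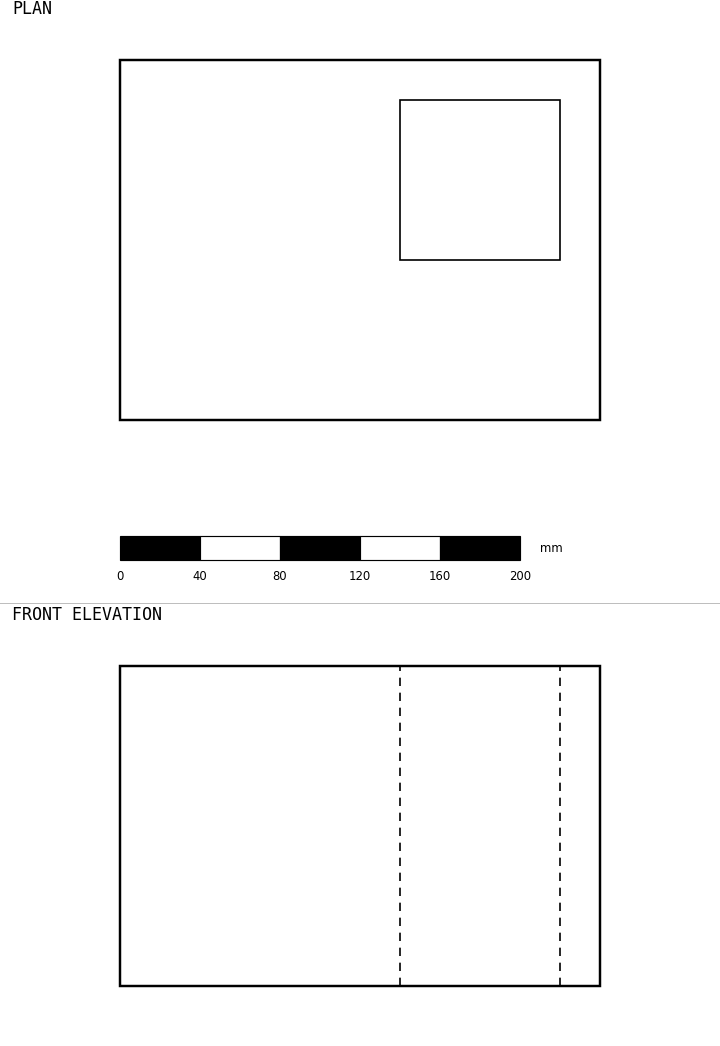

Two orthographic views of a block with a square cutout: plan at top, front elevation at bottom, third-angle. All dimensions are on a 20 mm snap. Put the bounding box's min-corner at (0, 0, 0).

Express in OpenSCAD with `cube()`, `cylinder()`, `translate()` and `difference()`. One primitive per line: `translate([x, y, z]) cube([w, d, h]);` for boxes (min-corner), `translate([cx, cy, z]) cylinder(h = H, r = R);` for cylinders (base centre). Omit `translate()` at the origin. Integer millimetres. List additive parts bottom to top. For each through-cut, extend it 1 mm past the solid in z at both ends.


difference() {
  cube([240, 180, 160]);
  translate([140, 80, -1]) cube([80, 80, 162]);
}
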